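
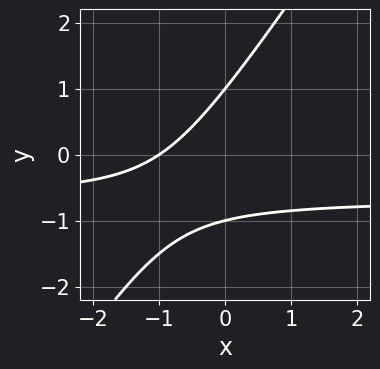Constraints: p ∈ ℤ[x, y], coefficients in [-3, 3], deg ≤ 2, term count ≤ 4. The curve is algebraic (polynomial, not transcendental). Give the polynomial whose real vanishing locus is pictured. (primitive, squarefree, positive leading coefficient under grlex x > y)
1. The degree is 2 — no degree-1 curve has this shape.
2. Observable constraints: the y-axis gridline crossings are at y ∈ {-1, 1}; it meets the x-axis at x = -1 (among the integer gridlines).
3. Matching integer coefficients to the picture gives p.

3*x*y - 2*y^2 + 2*x + 2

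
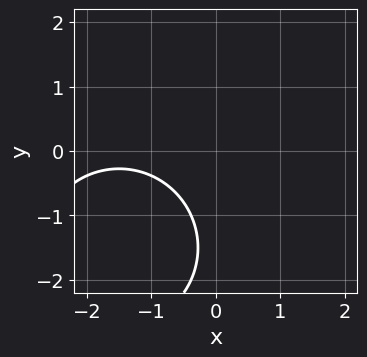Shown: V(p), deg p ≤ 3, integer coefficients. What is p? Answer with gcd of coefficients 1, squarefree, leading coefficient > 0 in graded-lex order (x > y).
x^2 + y^2 + 3*x + 3*y + 3

(a) deg p = 2. No degree-1 curve has this shape.
(b) Against the integer gridlines: the curve avoids every integer x-axis point in the box; it misses every integer gridline on the y-axis.
(c) Putting this together gives p.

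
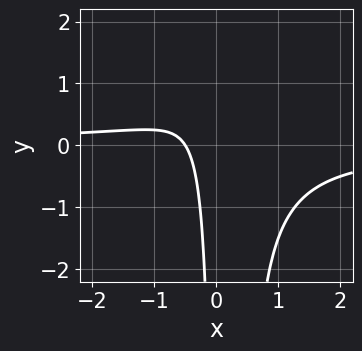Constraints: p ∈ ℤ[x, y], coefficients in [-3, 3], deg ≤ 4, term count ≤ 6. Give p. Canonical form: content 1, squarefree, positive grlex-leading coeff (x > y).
3*x^2*y - x*y + 2*x + 1

(a) Degree: the shape is more complex than any degree-2 curve, so deg p = 3.
(b) Observable constraints: it misses every integer gridline on the y-axis.
(c) Solving for integer coefficients yields p as stated.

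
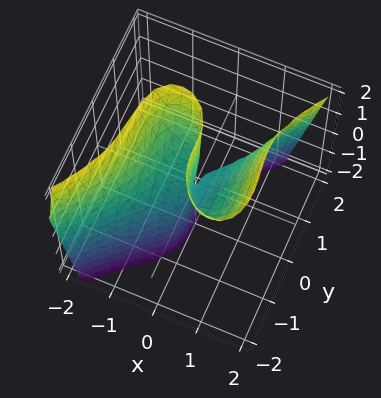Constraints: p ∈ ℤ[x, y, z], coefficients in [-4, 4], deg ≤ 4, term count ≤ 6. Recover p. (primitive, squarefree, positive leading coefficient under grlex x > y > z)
3*x^3 - 2*y^3 + x*y - 3*x*z

(a) Degree: a generic line meets the surface in up to 3 points, so deg p = 3.
(b) Reading off the gridlines: the visible z-axis segment lies entirely on the surface; it crosses the y-axis at the gridline y = 0; one x-axis crossing is at x = 0.
(c) These observations pin down the coefficients.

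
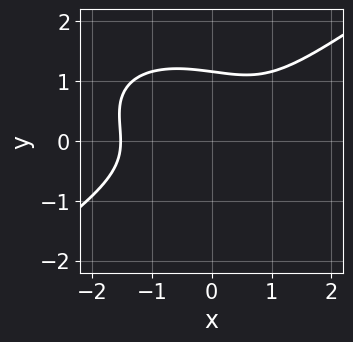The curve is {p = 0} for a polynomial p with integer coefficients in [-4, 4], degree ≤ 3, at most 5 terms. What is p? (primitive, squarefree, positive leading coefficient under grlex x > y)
x^3 - 3*y^3 + 2*y^2 - x + 2

The degree is 3 — no degree-2 curve has this shape.
Solving for integer coefficients yields p as stated.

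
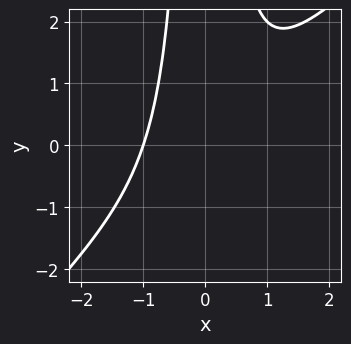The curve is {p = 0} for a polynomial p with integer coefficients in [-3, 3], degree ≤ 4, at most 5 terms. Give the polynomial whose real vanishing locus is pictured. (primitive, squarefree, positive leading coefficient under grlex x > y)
x^3 - x^2*y + 1

First, the degree is 3 — a generic line meets the curve in up to 3 points.
Next, checking where it meets the axes: it meets the x-axis at x = -1 (among the integer gridlines); no y-intercept at any integer in the box.
Finally, the integer polynomial consistent with all of this is the stated p.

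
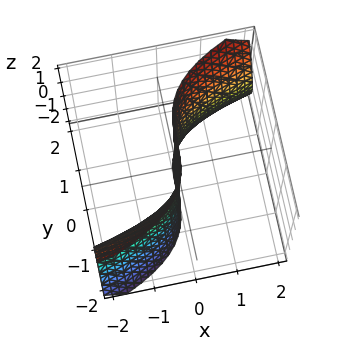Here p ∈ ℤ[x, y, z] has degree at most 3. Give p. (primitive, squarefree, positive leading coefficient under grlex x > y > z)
The degree is 3 — the shape is more complex than any degree-2 surface.
From the visible intercepts: every point of the z-axis in the box is on the surface; it meets the x-axis at x = 0 (among the integer gridlines).
These observations pin down the coefficients.

2*x*z^2 - 2*y^3 + 3*x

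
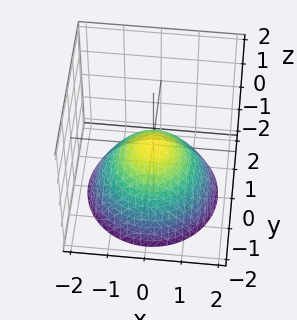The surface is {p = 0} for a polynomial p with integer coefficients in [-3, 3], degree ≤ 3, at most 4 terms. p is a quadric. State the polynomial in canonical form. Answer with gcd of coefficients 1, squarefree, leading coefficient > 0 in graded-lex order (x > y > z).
2*x^2 + 2*y^2 + 3*z

1. deg p = 2.
2. By symmetry, every cross-section ⟂ z is a circle, so x, y appear only via x² + y².
3. From the visible intercepts: a circular section at z = -2 has radius between 1 and 2; it meets the y-axis at y = 0 (among the integer gridlines); it crosses the z-axis at the gridline z = 0.
4. Fitting integer coefficients to these (and the overall shape) gives p.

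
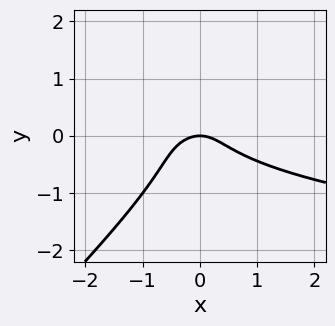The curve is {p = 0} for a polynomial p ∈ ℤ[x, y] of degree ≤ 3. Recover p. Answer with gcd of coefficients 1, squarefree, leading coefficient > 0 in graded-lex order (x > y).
2*x*y^2 - 2*y^3 - x^2 - y

deg p = 3. The shape is more complex than any degree-2 curve.
Against the integer gridlines: one y-axis crossing is at y = 0; it meets the x-axis at x = 0 (among the integer gridlines).
Together with the visible shape, these determine p as stated.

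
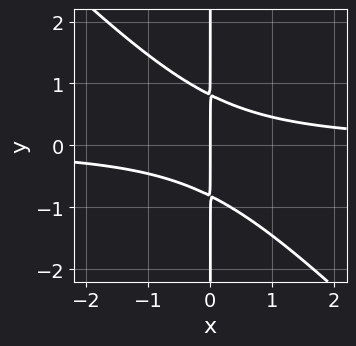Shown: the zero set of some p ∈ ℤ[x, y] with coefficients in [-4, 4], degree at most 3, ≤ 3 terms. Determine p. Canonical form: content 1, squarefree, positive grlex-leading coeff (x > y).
Degree: the shape is more complex than any degree-2 curve, so deg p = 3.
Reading off the gridlines: it meets the x-axis at x = 0 (among the integer gridlines); every point of the y-axis in the box is on the curve.
Assembling these constraints gives the stated polynomial.

3*x^2*y + 3*x*y^2 - 2*x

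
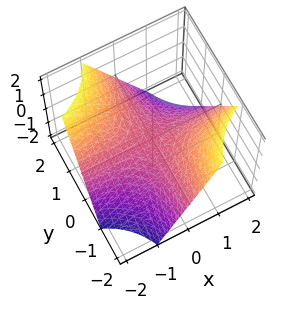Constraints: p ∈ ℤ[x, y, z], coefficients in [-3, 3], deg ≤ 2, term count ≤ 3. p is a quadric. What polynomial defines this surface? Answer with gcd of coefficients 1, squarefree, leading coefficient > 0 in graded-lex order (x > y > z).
x*y + z

Degree: a saddle surface; a quadric, so deg p = 2.
From the axis intercepts and sections: every point of the x-axis in the box is on the surface; the visible y-axis segment lies entirely on the surface; it crosses the z-axis at the gridline z = 0.
Assembling these constraints gives the stated polynomial.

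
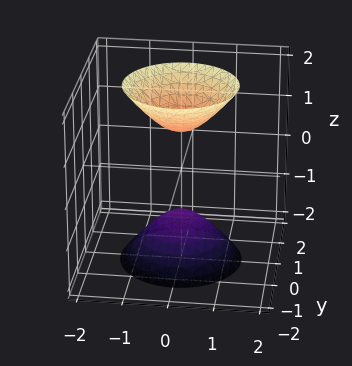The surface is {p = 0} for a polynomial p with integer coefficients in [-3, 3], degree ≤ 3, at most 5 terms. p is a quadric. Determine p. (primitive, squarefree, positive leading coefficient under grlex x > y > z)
2*x^2 + 2*y^2 - z^2 + 1

First, there are 2 components.
Next, the degree is 2 — two separate bowl-shaped sheets opening away from each other; a quadric.
Next, symmetries: mirror symmetry z ↦ −z ⇒ only even powers of z; every cross-section ⟂ z is a circle, so x, y appear only via x² + y².
Next, against the integer gridlines: the surface avoids every integer x-axis point in the box; a circular section at z = -2 has radius between 1 and 2; the z-axis gridline crossings are at z ∈ {-1, 1}.
Finally, the integer polynomial consistent with all of this is the stated p.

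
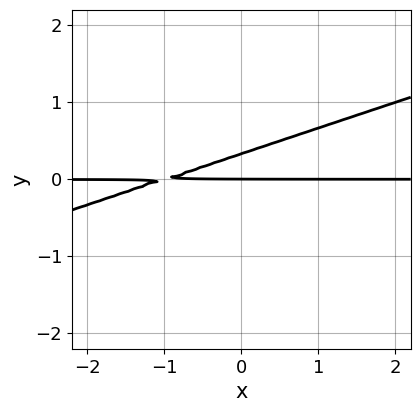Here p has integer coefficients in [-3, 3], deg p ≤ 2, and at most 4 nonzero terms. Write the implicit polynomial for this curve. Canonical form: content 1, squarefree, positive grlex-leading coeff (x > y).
x*y - 3*y^2 + y

deg p = 2.
Observable constraints: the visible x-axis segment lies entirely on the curve; one y-axis crossing is at y = 0.
These observations pin down the coefficients.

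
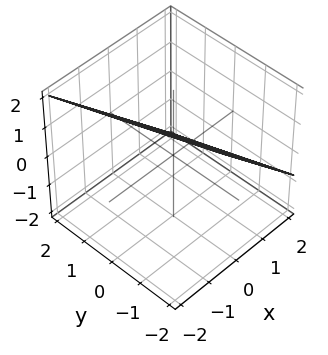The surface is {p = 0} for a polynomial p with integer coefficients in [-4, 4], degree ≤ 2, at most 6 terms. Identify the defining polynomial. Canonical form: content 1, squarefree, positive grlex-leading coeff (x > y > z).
3*x + y + 3*z - 2

The degree is 1 — every cross-section is a straight line — this is a plane.
Checking where it meets the axes: it meets the y-axis at y = 2 (among the integer gridlines).
Fitting integer coefficients to these (and the overall shape) gives p.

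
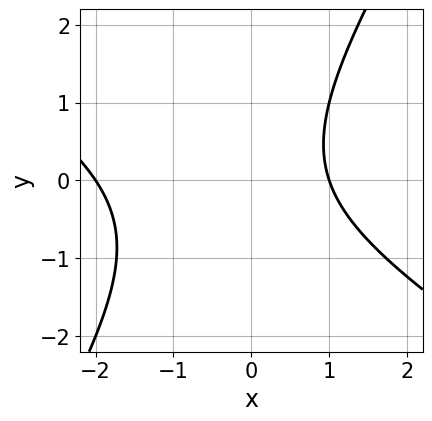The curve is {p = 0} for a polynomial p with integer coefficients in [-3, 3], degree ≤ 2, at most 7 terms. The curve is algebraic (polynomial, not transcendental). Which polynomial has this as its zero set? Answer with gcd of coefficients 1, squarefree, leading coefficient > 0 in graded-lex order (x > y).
(a) The degree is 2 — no degree-1 curve has this shape.
(b) Against the integer gridlines: the x-axis gridline crossings are at x ∈ {-2, 1}; no y-intercept at any integer in the box.
(c) Solving for integer coefficients yields p as stated.

x^2 + x*y - y^2 + x - 2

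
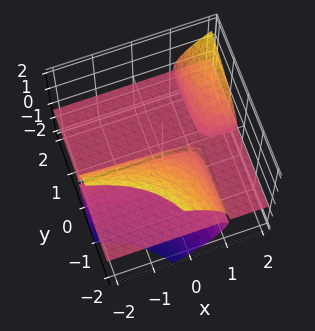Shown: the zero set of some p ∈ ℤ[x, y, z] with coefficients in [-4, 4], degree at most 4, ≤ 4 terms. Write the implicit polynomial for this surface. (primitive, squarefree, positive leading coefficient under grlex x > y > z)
First, there are 3 components.
Next, the degree is 3 — a generic line meets the surface in up to 3 points.
Then, reading off the gridlines: one z-axis crossing is at z = 0; the visible x-axis segment lies entirely on the surface; the visible y-axis segment lies entirely on the surface.
Finally, matching integer coefficients to the picture gives p.

3*x*y*z - 2*z^3 - 3*y*z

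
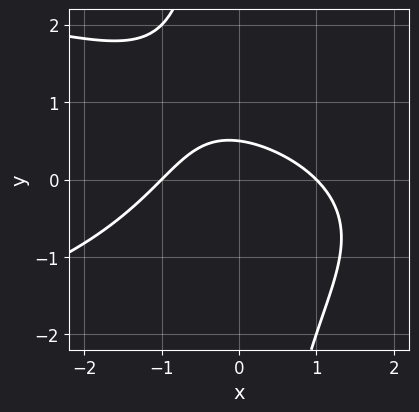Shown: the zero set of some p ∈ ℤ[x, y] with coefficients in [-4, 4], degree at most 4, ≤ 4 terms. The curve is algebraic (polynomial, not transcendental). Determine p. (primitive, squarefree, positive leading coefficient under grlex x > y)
(a) deg p = 3. The shape is more complex than any degree-2 curve.
(b) Checking where it meets the axes: the x-axis gridline crossings are at x ∈ {-1, 1}.
(c) Assembling these constraints gives the stated polynomial.

x*y^2 + x^2 + 2*y - 1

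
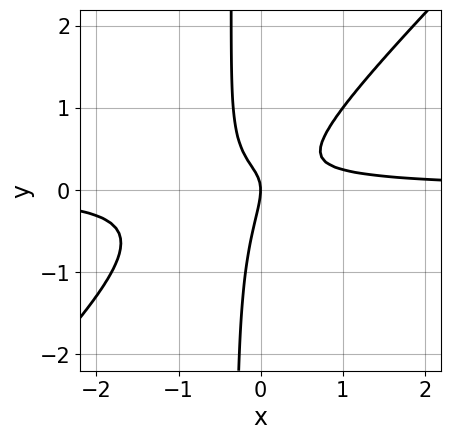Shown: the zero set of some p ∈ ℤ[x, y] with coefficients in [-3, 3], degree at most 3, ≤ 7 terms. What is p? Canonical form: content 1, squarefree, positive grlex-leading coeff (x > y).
3*x^2*y - 3*x*y^2 + 2*x*y - y^2 - x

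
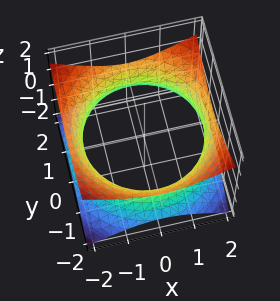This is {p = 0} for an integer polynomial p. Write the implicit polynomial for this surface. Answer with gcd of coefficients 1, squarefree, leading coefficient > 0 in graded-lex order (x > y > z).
x^2 + y^2 - 2*z^2 - 3

(a) deg p = 2.
(b) By symmetry, every cross-section ⟂ z is a circle, so x, y appear only via x² + y².
(c) From the visible intercepts: a circular section at z = 0 has radius between 1 and 2; the surface avoids every integer z-axis point in the box.
(d) These observations pin down the coefficients.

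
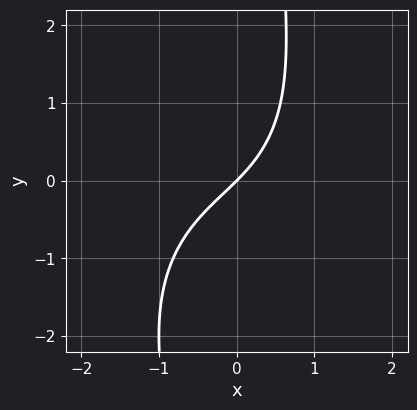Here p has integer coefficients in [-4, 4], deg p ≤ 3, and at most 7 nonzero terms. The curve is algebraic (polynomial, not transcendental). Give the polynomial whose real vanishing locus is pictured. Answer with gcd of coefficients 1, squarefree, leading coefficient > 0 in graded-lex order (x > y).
(a) deg p = 3. No degree-2 curve has this shape.
(b) Observable constraints: it meets the y-axis at y = 0 (among the integer gridlines); one x-axis crossing is at x = 0.
(c) Assembling these constraints gives the stated polynomial.

x^3 + x*y^2 + x*y + 3*x - 3*y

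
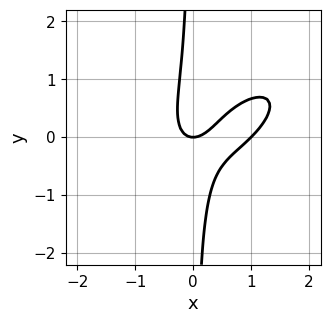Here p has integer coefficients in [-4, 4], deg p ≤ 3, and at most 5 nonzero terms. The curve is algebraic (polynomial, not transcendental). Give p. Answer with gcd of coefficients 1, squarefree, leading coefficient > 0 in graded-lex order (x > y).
2*x^3 - 3*x^2*y + 3*x*y^2 - 2*x^2 + y

(a) deg p = 3. No degree-2 curve has this shape.
(b) From the visible intercepts: one y-axis crossing is at y = 0; among the integer gridlines, it crosses the x-axis at x ∈ {0, 1}.
(c) Fitting integer coefficients to these (and the overall shape) gives p.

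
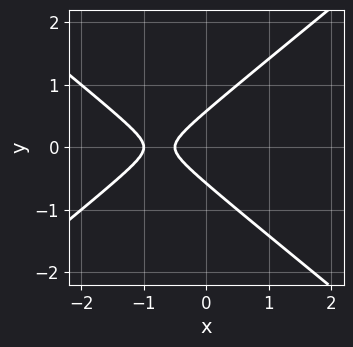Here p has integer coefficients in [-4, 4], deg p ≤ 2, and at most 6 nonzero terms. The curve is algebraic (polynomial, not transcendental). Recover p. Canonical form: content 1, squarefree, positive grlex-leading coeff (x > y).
First, degree: no degree-1 curve has this shape, so deg p = 2.
Next, symmetries: mirror symmetry y ↦ −y ⇒ only even powers of y.
Next, checking where it meets the axes: it crosses the x-axis at the gridline x = -1.
Finally, matching integer coefficients to the picture gives p.

2*x^2 - 3*y^2 + 3*x + 1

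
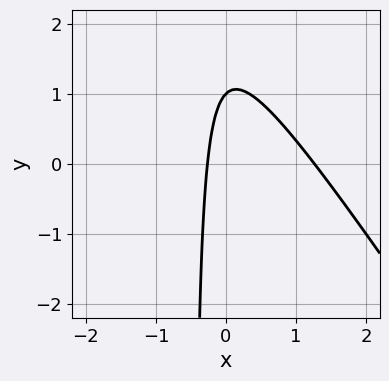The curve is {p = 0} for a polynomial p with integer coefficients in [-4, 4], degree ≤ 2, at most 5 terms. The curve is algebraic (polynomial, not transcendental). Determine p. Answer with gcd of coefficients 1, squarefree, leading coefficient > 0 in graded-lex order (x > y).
3*x^2 + 2*x*y - 3*x + y - 1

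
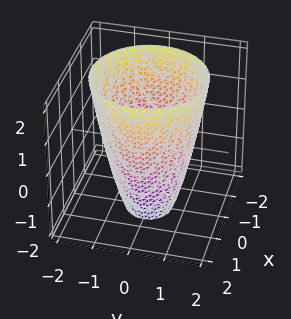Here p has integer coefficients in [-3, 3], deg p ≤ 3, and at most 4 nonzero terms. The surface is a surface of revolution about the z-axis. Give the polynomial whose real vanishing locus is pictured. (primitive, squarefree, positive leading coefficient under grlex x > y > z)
deg p = 2.
By symmetry, every cross-section ⟂ z is a circle, so x, y appear only via x² + y².
From the axis intercepts and sections: a circular section at z = 2 has radius between 1 and 2; it misses every integer gridline on the z-axis.
Putting this together gives p.

2*x^2 + 2*y^2 - z - 3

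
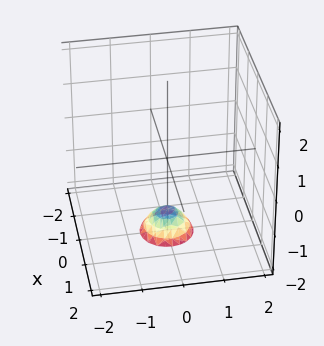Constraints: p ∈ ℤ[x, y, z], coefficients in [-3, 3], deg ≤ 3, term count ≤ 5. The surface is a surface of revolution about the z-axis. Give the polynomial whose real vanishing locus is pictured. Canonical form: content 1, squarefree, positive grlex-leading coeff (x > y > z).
1. deg p = 2.
2. Symmetries: rotational symmetry about the z-axis ⇒ p depends on x, y only through x² + y².
3. Reading off the gridlines: no y-intercept at any integer in the box; no x-intercept at any integer in the box; a circular section at z = -2 has radius between 0 and 1.
4. Matching integer coefficients to the picture gives p.

3*x^2 + 3*y^2 + 2*z + 3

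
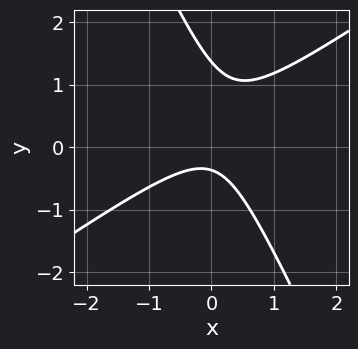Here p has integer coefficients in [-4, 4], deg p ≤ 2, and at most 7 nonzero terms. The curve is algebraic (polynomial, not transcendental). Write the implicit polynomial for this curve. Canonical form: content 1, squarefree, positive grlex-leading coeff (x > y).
3*x^2 - 3*x*y - 2*y^2 + 2*y + 1

1. deg p = 2.
2. Observable constraints: it misses every integer gridline on the x-axis.
3. Together with the visible shape, these determine p as stated.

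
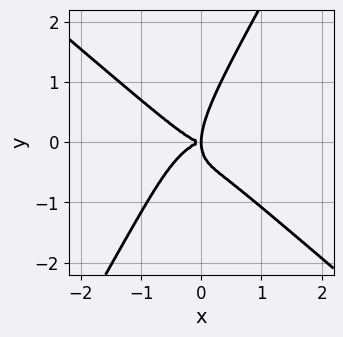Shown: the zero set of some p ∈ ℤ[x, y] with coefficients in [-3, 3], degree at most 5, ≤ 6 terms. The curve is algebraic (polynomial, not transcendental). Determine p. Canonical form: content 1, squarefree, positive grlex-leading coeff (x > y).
3*x^4 + 3*x*y^3 - 2*y^4 + 3*x*y^2

(a) Degree: the shape is more complex than any degree-3 curve, so deg p = 4.
(b) Checking where it meets the axes: it crosses the x-axis at the gridline x = 0; it meets the y-axis at y = 0 (among the integer gridlines).
(c) The integer polynomial consistent with all of this is the stated p.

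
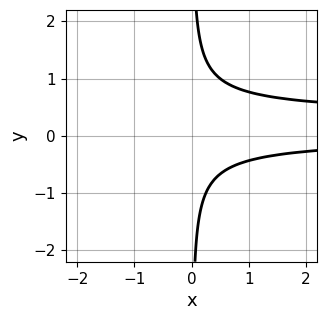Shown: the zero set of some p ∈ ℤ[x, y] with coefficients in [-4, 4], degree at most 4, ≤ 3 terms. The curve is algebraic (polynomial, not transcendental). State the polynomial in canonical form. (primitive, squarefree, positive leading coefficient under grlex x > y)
3*x*y^2 - x*y - 1

(a) deg p = 3. A generic line meets the curve in up to 3 points.
(b) Checking where it meets the axes: the curve avoids every integer y-axis point in the box; the curve avoids every integer x-axis point in the box.
(c) The integer polynomial consistent with all of this is the stated p.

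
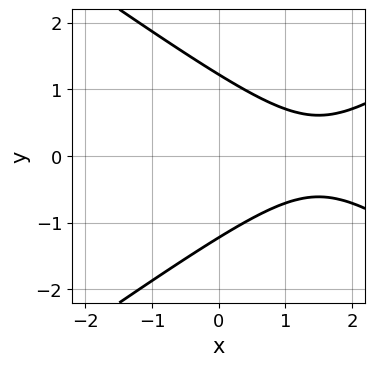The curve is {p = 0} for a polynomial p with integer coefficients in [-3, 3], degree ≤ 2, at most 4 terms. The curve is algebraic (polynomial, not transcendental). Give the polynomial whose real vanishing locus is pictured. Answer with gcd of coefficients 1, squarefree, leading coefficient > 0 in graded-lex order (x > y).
1. Degree: no degree-1 curve has this shape, so deg p = 2.
2. Symmetries: the y ↦ −y reflection is a symmetry, so y appears only in even powers.
3. Against the integer gridlines: no x-intercept at any integer in the box.
4. Together with the visible shape, these determine p as stated.

x^2 - 2*y^2 - 3*x + 3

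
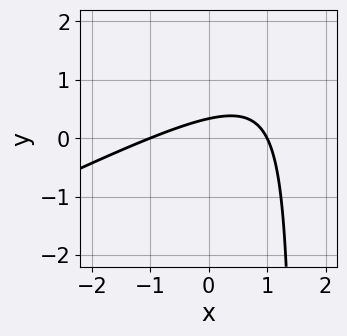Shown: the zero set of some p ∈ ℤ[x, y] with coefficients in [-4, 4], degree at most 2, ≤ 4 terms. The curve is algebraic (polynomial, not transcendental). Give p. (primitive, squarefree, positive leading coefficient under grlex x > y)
(a) The degree is 2 — a generic line meets the curve in up to 2 points.
(b) Observable constraints: the x-axis gridline crossings are at x ∈ {-1, 1}.
(c) Putting this together gives p.

x^2 - 2*x*y + 3*y - 1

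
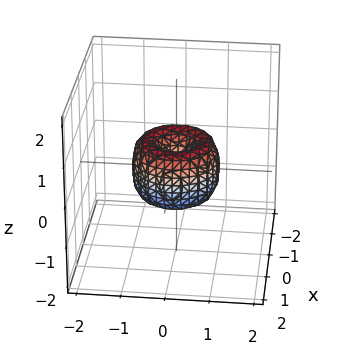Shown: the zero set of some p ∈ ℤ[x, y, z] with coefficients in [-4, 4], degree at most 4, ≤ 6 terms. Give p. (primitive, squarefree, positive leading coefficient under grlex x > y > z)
(a) Degree: a generic line meets the surface in up to 4 points, so deg p = 4.
(b) Symmetry: the surface is invariant under rotation about z: p = q(x² + y², z).
(c) Reading off the gridlines: a circular section at z = 0 has radius exactly 1; the x-axis gridline crossings are at x ∈ {-1, 0, 1}.
(d) Solving for integer coefficients yields p as stated. Check: (0, -1, 0) on the y-axis lies on the surface, and p(0, -1, 0) = 0. ✓

2*x^4 + 4*x^2*y^2 + 2*y^4 - 2*x^2 - 2*y^2 + z^2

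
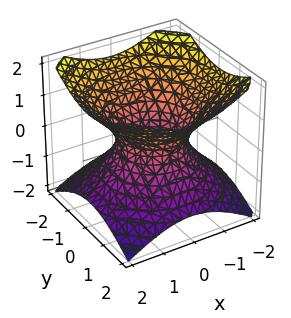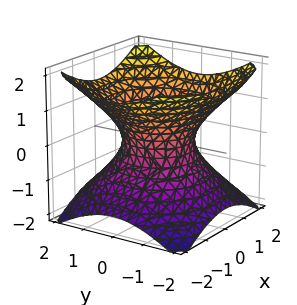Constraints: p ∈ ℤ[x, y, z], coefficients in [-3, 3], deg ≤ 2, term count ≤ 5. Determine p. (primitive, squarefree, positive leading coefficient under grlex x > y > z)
2*x^2 + 2*y^2 - 3*z^2 - 2

deg p = 2. A generic line meets the surface in up to 2 points.
Symmetry: every cross-section ⟂ z is a circle, so x, y appear only via x² + y².
Observable constraints: a circular section at z = 0 has radius exactly 1; the x-axis gridline crossings are at x ∈ {-1, 1}.
Putting this together gives p. Check: (0, 1, 0) on the y-axis lies on the surface, and p(0, 1, 0) = 0. ✓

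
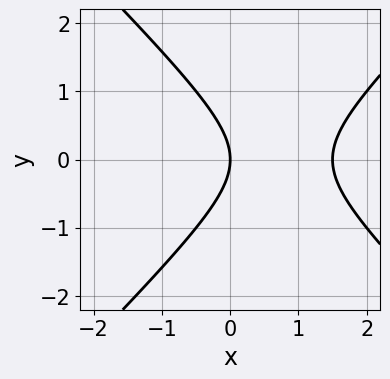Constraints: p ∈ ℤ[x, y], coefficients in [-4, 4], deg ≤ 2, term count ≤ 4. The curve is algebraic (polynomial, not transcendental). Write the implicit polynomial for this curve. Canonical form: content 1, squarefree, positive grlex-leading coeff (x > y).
2*x^2 - 2*y^2 - 3*x

First, deg p = 2. A generic line meets the curve in up to 2 points.
Then, symmetries: it's symmetric under y → −y, forcing even powers of y.
Next, checking where it meets the axes: it meets the x-axis at x = 0 (among the integer gridlines); one y-axis crossing is at y = 0.
Finally, together with the visible shape, these determine p as stated.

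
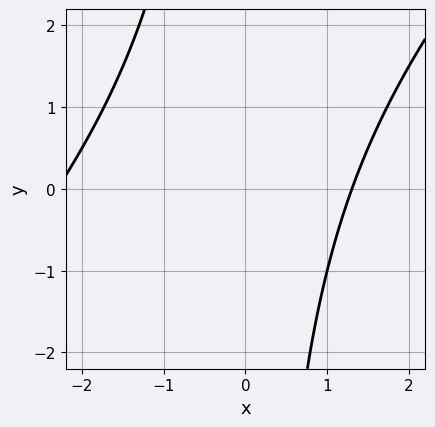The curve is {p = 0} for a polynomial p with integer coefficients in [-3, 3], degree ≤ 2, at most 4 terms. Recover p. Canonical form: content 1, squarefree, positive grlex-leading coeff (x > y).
x^2 - x*y + x - 3

(a) The degree is 2 — a generic line meets the curve in up to 2 points.
(b) Reading off the gridlines: it misses every integer gridline on the y-axis.
(c) Together with the visible shape, these determine p as stated.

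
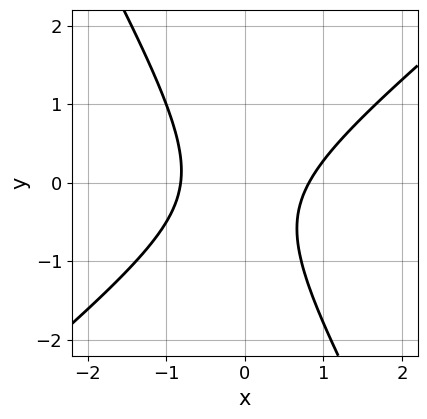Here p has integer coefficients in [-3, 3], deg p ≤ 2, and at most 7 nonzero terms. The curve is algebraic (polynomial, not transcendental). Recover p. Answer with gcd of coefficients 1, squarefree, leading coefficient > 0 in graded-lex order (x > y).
3*x^2 - 2*x*y - 2*y^2 - y - 2

1. Degree: no degree-1 curve has this shape, so deg p = 2.
2. From the visible intercepts: no y-intercept at any integer in the box.
3. Solving for integer coefficients yields p as stated.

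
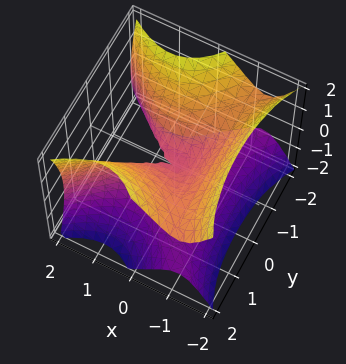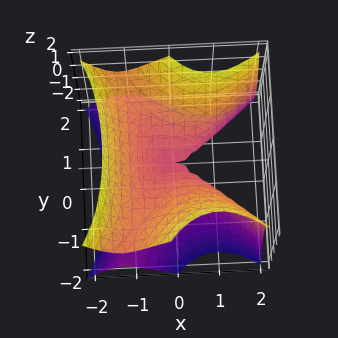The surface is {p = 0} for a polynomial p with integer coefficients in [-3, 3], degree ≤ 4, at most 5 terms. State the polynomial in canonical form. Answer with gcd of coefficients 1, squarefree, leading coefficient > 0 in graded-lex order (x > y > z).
x^3 - x*y^2 - y^2 + z^2

(a) deg p = 3. A generic line meets the surface in up to 3 points.
(b) Observable constraints: it crosses the z-axis at the gridline z = 0; it meets the x-axis at x = 0 (among the integer gridlines).
(c) Putting this together gives p.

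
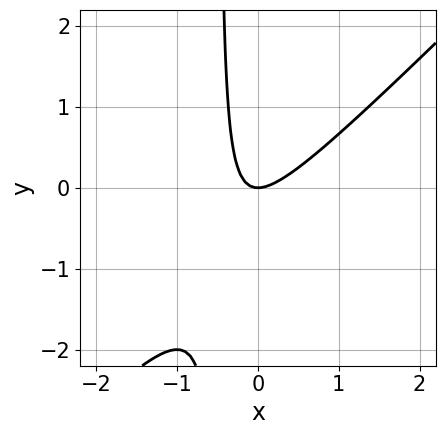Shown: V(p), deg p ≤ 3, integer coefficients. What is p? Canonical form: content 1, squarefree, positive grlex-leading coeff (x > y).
2*x^2 - 2*x*y - y

First, degree: the shape is more complex than any degree-1 curve, so deg p = 2.
Then, against the integer gridlines: one y-axis crossing is at y = 0; it meets the x-axis at x = 0 (among the integer gridlines).
Finally, assembling these constraints gives the stated polynomial.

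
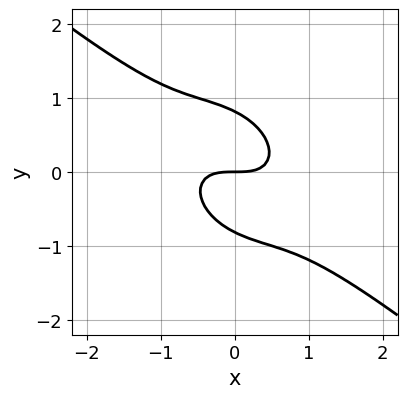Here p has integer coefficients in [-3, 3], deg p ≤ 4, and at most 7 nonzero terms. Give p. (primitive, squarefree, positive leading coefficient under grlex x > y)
(a) deg p = 3. A generic line meets the curve in up to 3 points.
(b) Observable constraints: it crosses the y-axis at the gridline y = 0; it crosses the x-axis at the gridline x = 0.
(c) Solving for integer coefficients yields p as stated.

2*x^3 + 3*x^2*y + 3*x*y^2 + 3*y^3 - 2*y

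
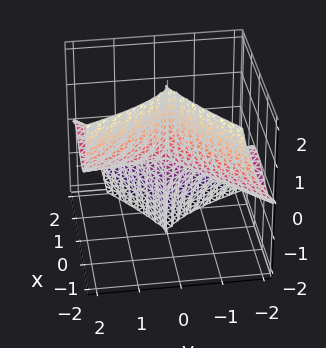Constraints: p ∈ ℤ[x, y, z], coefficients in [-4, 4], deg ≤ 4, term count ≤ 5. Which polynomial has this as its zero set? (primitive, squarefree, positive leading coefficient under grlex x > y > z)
The degree is 3 — a generic line meets the surface in up to 3 points.
Reading off the gridlines: one x-axis crossing is at x = 0; every point of the z-axis in the box is on the surface.
Together with the visible shape, these determine p as stated. Check: (0, -1, 0) on the y-axis lies on the surface, and p(0, -1, 0) = 0. ✓

x^3 - x^2*y + y^2*z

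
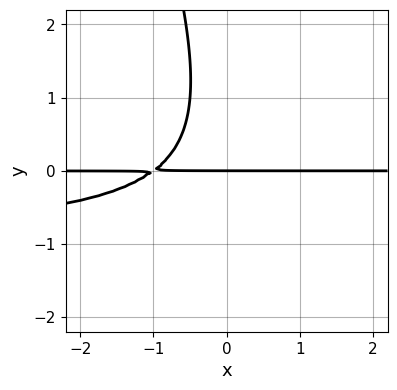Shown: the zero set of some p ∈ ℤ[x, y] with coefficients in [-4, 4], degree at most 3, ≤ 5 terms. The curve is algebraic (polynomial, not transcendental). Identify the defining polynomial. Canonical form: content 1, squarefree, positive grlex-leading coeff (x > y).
3*x*y^2 + y^3 + 3*x*y - y^2 + 3*y

(a) Degree: no degree-2 curve has this shape, so deg p = 3.
(b) From the axis intercepts and sections: it crosses the y-axis at the gridline y = 0; the visible x-axis segment lies entirely on the curve.
(c) Assembling these constraints gives the stated polynomial.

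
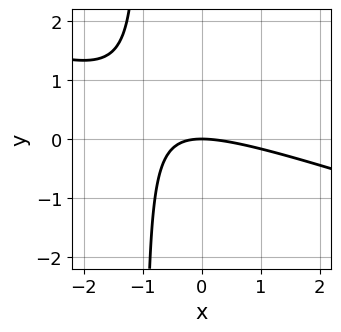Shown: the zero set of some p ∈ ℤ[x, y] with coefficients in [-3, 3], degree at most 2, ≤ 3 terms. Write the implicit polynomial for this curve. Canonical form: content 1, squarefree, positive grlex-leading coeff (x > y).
The degree is 2 — no degree-1 curve has this shape.
From the visible intercepts: it meets the y-axis at y = 0 (among the integer gridlines); it crosses the x-axis at the gridline x = 0.
Fitting integer coefficients to these (and the overall shape) gives p.

x^2 + 3*x*y + 3*y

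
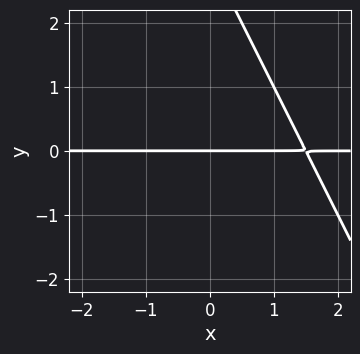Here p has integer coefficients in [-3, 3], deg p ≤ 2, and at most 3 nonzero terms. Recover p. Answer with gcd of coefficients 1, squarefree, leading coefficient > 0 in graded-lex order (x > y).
First, the degree is 2 — no degree-1 curve has this shape.
Then, against the integer gridlines: the visible x-axis segment lies entirely on the curve; it meets the y-axis at y = 0 (among the integer gridlines).
Finally, fitting integer coefficients to these (and the overall shape) gives p.

2*x*y + y^2 - 3*y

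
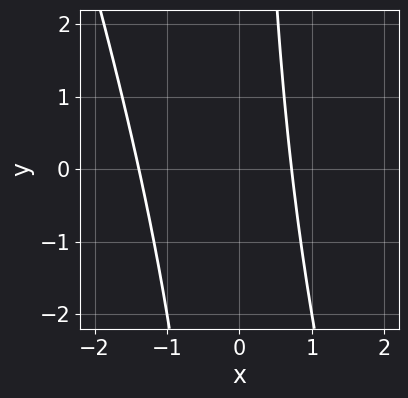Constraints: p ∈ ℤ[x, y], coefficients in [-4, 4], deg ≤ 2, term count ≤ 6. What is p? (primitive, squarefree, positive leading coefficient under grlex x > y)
3*x^2 + x*y + 2*x - 3

Degree: the shape is more complex than any degree-1 curve, so deg p = 2.
Observable constraints: no y-intercept at any integer in the box.
Assembling these constraints gives the stated polynomial.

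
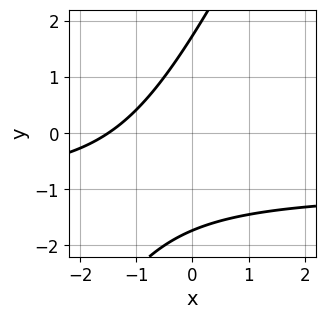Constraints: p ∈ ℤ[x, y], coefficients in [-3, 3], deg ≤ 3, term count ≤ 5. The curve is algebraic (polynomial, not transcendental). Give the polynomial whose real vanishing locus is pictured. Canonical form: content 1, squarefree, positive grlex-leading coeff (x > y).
2*x*y - y^2 + 2*x + 3

deg p = 2. No degree-1 curve has this shape.
Matching integer coefficients to the picture gives p.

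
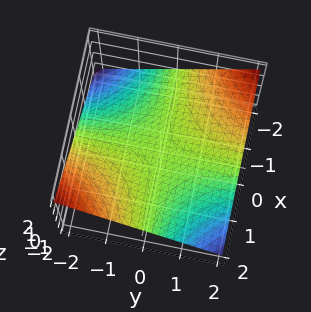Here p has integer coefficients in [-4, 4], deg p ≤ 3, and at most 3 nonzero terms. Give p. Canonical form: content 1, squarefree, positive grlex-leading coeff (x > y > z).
x*y + 3*z

1. The degree is 2 — a hyperbolic paraboloid; a quadric.
2. Reading off the gridlines: the visible x-axis segment lies entirely on the surface; every point of the y-axis in the box is on the surface; it crosses the z-axis at the gridline z = 0.
3. Matching integer coefficients to the picture gives p.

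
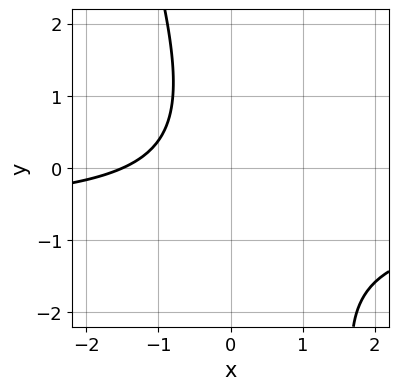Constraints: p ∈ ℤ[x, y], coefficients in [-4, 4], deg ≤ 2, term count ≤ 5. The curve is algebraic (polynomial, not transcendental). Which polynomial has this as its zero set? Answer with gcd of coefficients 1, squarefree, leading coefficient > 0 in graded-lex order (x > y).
First, deg p = 2.
Then, from the axis intercepts and sections: no y-intercept at any integer in the box.
Finally, these observations pin down the coefficients.

3*x*y + y^2 + 2*x + 3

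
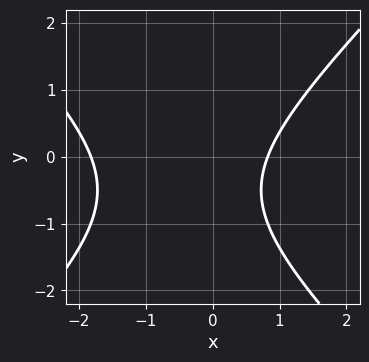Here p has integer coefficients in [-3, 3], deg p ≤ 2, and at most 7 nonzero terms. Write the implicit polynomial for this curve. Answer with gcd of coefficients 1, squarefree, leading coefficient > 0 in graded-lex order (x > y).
1. The degree is 2 — no degree-1 curve has this shape.
2. Against the integer gridlines: no y-intercept at any integer in the box.
3. Solving for integer coefficients yields p as stated.

2*x^2 - 2*y^2 + 2*x - 2*y - 3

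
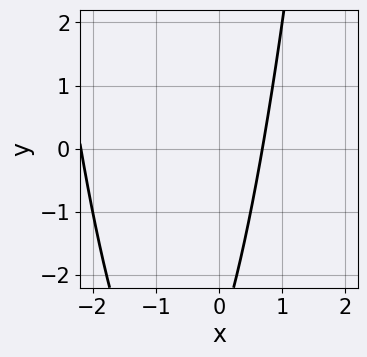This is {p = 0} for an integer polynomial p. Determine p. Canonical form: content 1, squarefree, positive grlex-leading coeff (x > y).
2*x^2 + 3*x - y - 3

First, deg p = 2.
Then, against the integer gridlines: no y-intercept at any integer in the box.
Finally, assembling these constraints gives the stated polynomial.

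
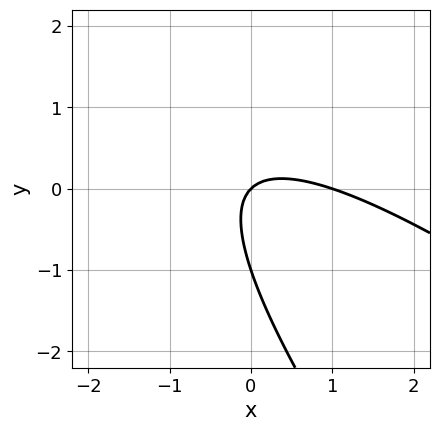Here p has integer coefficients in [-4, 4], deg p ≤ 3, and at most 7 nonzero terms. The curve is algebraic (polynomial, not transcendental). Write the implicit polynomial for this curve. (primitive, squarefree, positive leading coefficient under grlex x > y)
x^2 + 2*x*y + y^2 - x + y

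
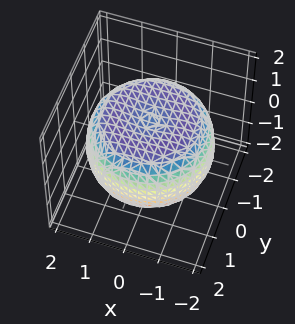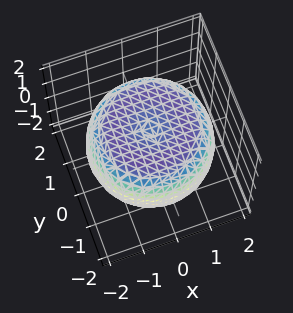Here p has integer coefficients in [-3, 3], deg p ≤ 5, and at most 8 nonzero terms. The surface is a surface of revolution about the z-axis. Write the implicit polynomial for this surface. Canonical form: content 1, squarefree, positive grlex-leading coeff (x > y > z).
x^4 + 2*x^2*y^2 + y^4 - 2*x^2 - 2*y^2 + 3*z^2 - 3

First, the degree is 4 — a generic line meets the surface in up to 4 points.
Then, symmetries: rotational symmetry about the z-axis ⇒ p depends on x, y only through x² + y².
Next, reading off the gridlines: the z-axis gridline crossings are at z ∈ {-1, 1}; a circular section at z = -1 has radius between 1 and 2.
Finally, these observations pin down the coefficients.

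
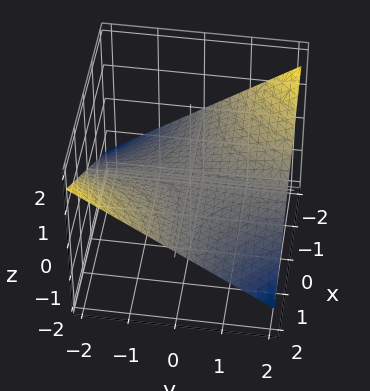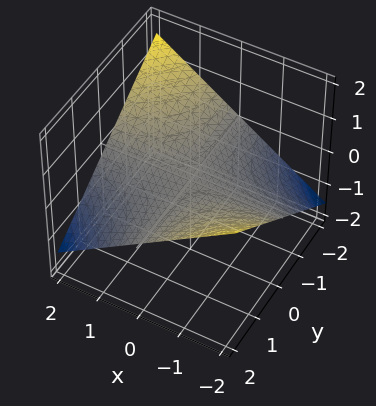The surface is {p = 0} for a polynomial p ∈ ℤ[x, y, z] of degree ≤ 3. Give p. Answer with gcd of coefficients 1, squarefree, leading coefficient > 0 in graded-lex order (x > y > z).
x*y + 3*z

(a) Degree: a hyperbolic paraboloid; a quadric, so deg p = 2.
(b) From the axis intercepts and sections: the visible y-axis segment lies entirely on the surface; every point of the x-axis in the box is on the surface.
(c) Assembling these constraints gives the stated polynomial.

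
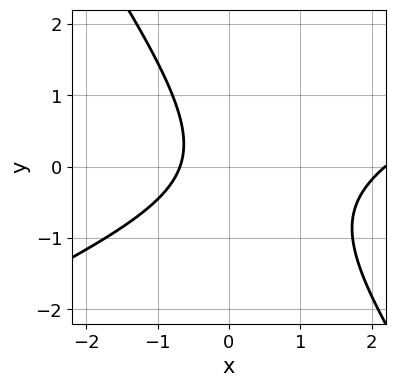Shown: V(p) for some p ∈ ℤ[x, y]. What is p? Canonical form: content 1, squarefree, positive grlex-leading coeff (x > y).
The degree is 2 — no degree-1 curve has this shape.
Checking where it meets the axes: no y-intercept at any integer in the box.
The integer polynomial consistent with all of this is the stated p.

2*x^2 - 3*x*y - 3*y^2 - 3*x - 3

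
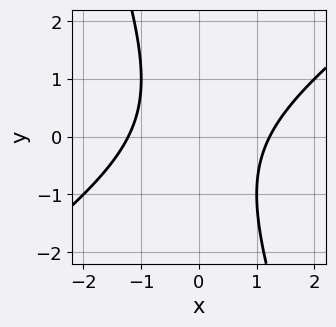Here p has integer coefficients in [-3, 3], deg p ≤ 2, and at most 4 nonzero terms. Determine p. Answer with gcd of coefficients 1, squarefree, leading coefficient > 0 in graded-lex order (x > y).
2*x^2 - 2*x*y - y^2 - 3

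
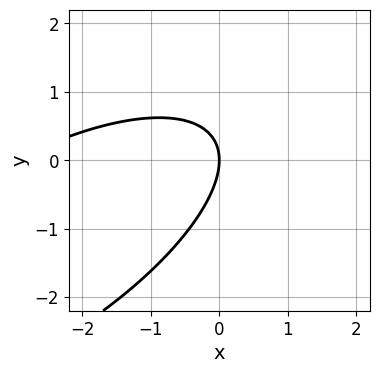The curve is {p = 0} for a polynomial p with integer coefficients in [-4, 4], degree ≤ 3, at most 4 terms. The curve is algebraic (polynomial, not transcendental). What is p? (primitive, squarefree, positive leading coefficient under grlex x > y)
First, deg p = 2. A generic line meets the curve in up to 2 points.
Next, observable constraints: it meets the x-axis at x = 0 (among the integer gridlines); one y-axis crossing is at y = 0.
Finally, assembling these constraints gives the stated polynomial.

x^2 - 2*x*y + 2*y^2 + 3*x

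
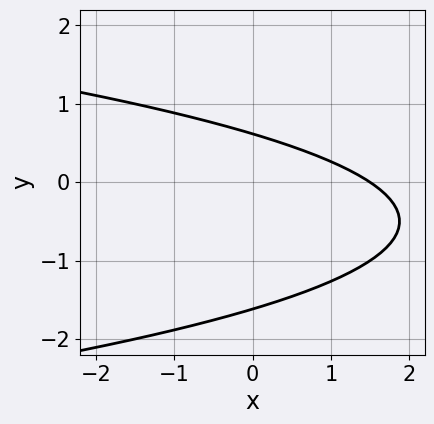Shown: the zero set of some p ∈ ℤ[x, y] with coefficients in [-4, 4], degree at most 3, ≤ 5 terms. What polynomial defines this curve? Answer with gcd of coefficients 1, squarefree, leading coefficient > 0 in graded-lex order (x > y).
(a) Degree: no degree-1 curve has this shape, so deg p = 2.
(b) The integer polynomial consistent with all of this is the stated p.

3*y^2 + 2*x + 3*y - 3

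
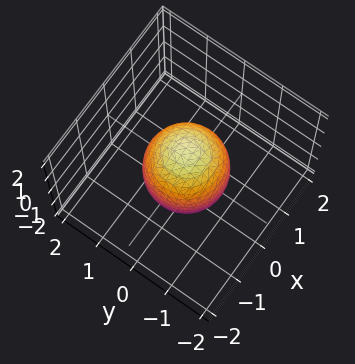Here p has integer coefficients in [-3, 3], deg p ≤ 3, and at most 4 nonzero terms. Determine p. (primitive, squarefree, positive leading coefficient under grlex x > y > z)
deg p = 2. The shape is more complex than any degree-1 surface.
Symmetry: the z-axis is an axis of rotation, so x and y enter only as x² + y².
Checking where it meets the axes: a circular section at z = 0 has radius exactly 1; the y-axis gridline crossings are at y ∈ {-1, 1}; the x-axis gridline crossings are at x ∈ {-1, 1}.
Assembling these constraints gives the stated polynomial.

2*x^2 + 2*y^2 + z^2 - 2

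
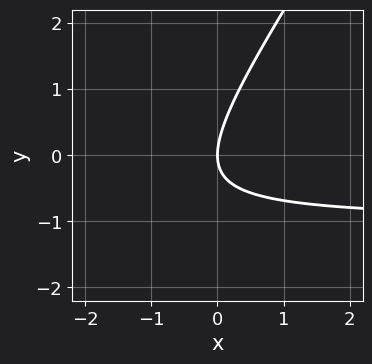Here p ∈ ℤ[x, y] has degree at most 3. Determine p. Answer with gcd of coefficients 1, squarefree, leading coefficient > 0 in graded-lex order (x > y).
3*x*y - 2*y^2 + 3*x

1. The degree is 2 — no degree-1 curve has this shape.
2. Reading off the gridlines: it meets the y-axis at y = 0 (among the integer gridlines); one x-axis crossing is at x = 0.
3. These observations pin down the coefficients.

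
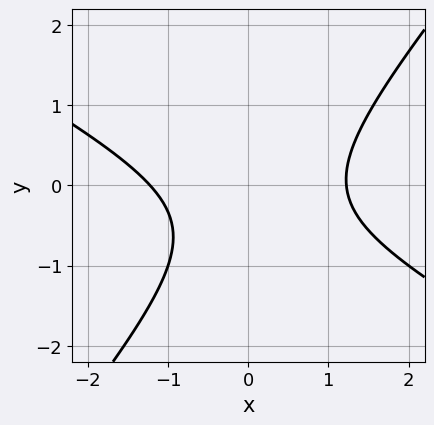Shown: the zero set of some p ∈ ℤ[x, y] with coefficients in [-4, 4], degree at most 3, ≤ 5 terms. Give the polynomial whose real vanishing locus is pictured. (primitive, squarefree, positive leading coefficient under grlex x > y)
2*x^2 + 2*x*y - 3*y^2 - 2*y - 3

(a) Degree: no degree-1 curve has this shape, so deg p = 2.
(b) Observable constraints: no y-intercept at any integer in the box.
(c) Matching integer coefficients to the picture gives p.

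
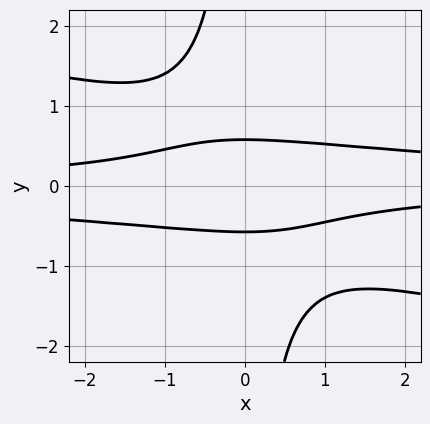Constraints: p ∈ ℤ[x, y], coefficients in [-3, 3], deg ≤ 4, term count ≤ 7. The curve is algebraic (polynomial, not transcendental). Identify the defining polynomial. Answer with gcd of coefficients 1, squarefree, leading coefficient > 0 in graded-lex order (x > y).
x^2*y^2 + 3*x*y^3 - x*y + 3*y^2 - 1

First, the degree is 4 — the shape is more complex than any degree-3 curve.
Next, reading off the gridlines: no x-intercept at any integer in the box.
Finally, the integer polynomial consistent with all of this is the stated p.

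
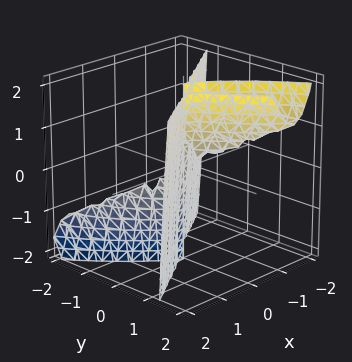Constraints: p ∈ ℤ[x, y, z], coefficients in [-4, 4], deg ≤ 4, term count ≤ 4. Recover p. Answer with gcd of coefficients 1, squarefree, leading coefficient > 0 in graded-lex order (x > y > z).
The degree is 3 — the shape is more complex than any degree-2 surface.
Reading off the gridlines: one y-axis crossing is at y = 0; every point of the z-axis in the box is on the surface; it crosses the x-axis at the gridline x = 0.
The integer polynomial consistent with all of this is the stated p.

2*x^3 - 3*x*y^2 - 2*y^3 + y^2*z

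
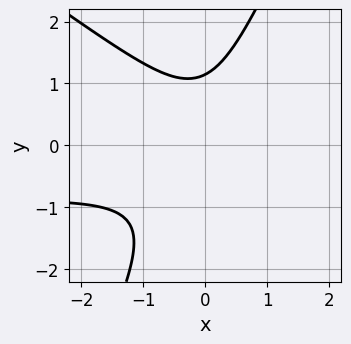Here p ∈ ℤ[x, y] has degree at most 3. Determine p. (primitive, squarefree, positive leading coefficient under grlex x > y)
1. Degree: the shape is more complex than any degree-2 curve, so deg p = 3.
2. Against the integer gridlines: no x-intercept at any integer in the box.
3. Fitting integer coefficients to these (and the overall shape) gives p.

3*x^2*y + 3*x*y^2 - 2*y^3 + 3*x^2 + 3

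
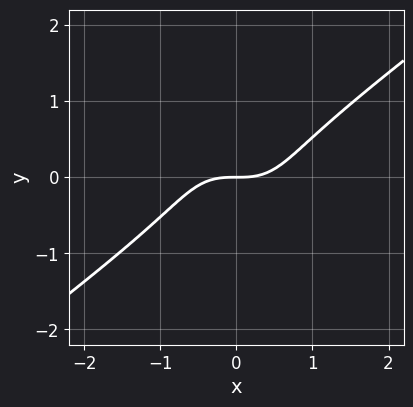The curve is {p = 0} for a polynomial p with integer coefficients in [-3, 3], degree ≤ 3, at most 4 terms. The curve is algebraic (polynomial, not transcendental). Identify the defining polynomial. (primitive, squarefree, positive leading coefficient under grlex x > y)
(a) deg p = 3.
(b) From the axis intercepts and sections: it meets the y-axis at y = 0 (among the integer gridlines); it meets the x-axis at x = 0 (among the integer gridlines).
(c) These observations pin down the coefficients.

2*x^3 - x^2*y - 3*y^3 - 2*y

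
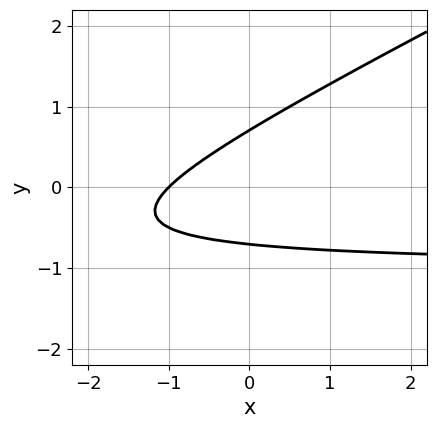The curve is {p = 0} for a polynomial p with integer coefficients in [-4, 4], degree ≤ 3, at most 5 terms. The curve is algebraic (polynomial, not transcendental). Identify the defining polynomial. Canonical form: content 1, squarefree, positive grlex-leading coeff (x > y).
x*y - 2*y^2 + x + 1

1. The degree is 2 — no degree-1 curve has this shape.
2. Observable constraints: one x-axis crossing is at x = -1.
3. Assembling these constraints gives the stated polynomial.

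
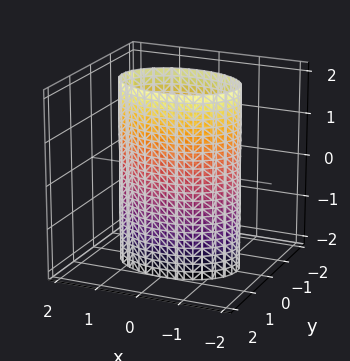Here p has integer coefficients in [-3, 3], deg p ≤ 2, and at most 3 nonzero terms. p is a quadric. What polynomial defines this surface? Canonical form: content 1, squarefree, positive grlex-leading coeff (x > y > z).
x^2 + 2*y^2 - 2

(a) Degree: a cylinder; a quadric, so deg p = 2.
(b) Symmetries: the z ↦ −z reflection is a symmetry, so z appears only in even powers; mirror symmetry y ↦ −y ⇒ only even powers of y; mirror symmetry x ↦ −x ⇒ only even powers of x.
(c) From the visible intercepts: among the integer gridlines, it crosses the y-axis at y ∈ {-1, 1}; no z-intercept at any integer in the box.
(d) The integer polynomial consistent with all of this is the stated p.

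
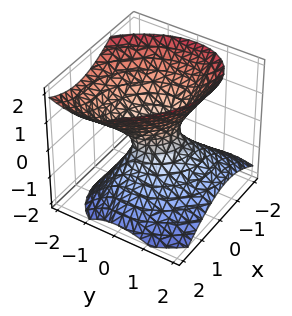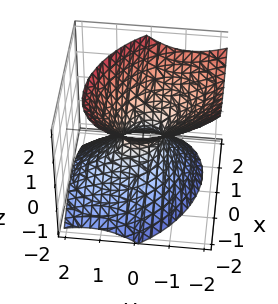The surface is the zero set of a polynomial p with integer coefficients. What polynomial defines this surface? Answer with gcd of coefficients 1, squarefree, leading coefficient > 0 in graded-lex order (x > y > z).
First, degree: no degree-1 surface has this shape, so deg p = 2.
Then, from the axis intercepts and sections: it misses every integer gridline on the z-axis.
Finally, putting this together gives p.

3*x^2 + 2*x*y + 3*y^2 + 2*y*z - 3*z^2 - 1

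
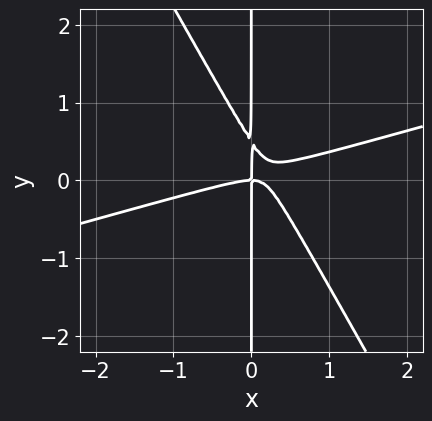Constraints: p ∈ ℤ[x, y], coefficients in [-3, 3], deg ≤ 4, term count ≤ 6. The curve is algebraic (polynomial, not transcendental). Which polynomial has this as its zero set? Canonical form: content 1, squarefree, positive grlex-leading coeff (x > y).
x^3 - 3*x^2*y - 2*x*y^2 + x*y

(a) deg p = 3. The shape is more complex than any degree-2 curve.
(b) Checking where it meets the axes: the visible y-axis segment lies entirely on the curve; one x-axis crossing is at x = 0.
(c) These observations pin down the coefficients.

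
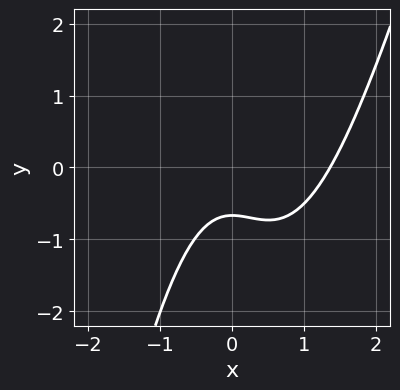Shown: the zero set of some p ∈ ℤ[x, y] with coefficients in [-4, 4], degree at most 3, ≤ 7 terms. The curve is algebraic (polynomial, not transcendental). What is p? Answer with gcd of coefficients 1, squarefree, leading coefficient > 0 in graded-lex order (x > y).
3*x^3 - x^2*y - 3*x^2 - 3*y - 2

1. The degree is 3 — no degree-2 curve has this shape.
2. Solving for integer coefficients yields p as stated.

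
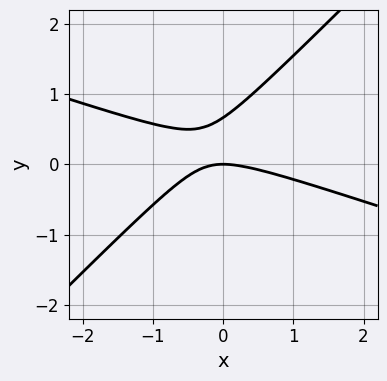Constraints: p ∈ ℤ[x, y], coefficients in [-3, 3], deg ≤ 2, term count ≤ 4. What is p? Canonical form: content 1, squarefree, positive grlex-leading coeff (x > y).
First, degree: a generic line meets the curve in up to 2 points, so deg p = 2.
Then, from the visible intercepts: one y-axis crossing is at y = 0; one x-axis crossing is at x = 0.
Finally, matching integer coefficients to the picture gives p.

x^2 + 2*x*y - 3*y^2 + 2*y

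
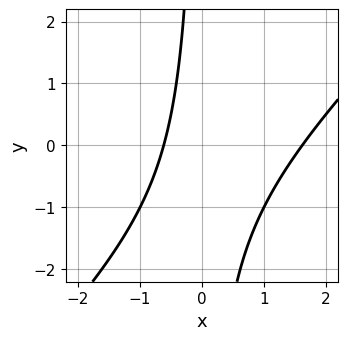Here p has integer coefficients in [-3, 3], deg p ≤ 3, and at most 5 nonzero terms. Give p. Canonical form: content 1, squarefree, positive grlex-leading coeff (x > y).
x^2 - x*y - x - 1

1. The degree is 2 — a generic line meets the curve in up to 2 points.
2. Observable constraints: no y-intercept at any integer in the box.
3. Putting this together gives p.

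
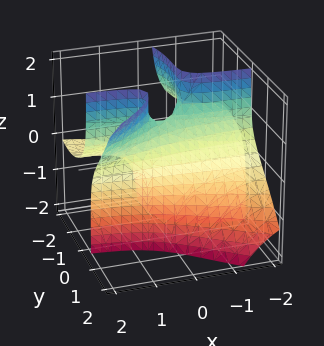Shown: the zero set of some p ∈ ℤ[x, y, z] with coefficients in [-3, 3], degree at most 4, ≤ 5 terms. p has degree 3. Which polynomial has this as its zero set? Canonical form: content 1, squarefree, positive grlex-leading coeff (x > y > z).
3*x*y*z - y^3 - 3*y^2 - z + 1

1. The degree is 3 — a generic line meets the surface in up to 3 points.
2. Observable constraints: no x-intercept at any integer in the box; it crosses the z-axis at the gridline z = 1.
3. Together with the visible shape, these determine p as stated.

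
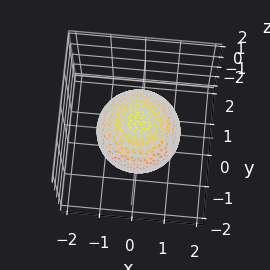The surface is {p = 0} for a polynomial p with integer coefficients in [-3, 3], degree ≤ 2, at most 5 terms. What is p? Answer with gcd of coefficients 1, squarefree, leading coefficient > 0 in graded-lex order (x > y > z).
2*x^2 + 2*y^2 + 2*z^2 - 3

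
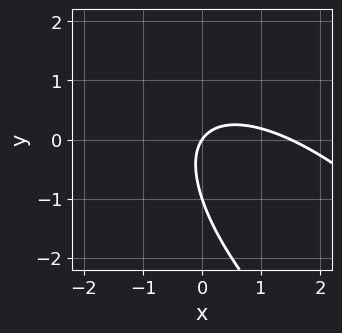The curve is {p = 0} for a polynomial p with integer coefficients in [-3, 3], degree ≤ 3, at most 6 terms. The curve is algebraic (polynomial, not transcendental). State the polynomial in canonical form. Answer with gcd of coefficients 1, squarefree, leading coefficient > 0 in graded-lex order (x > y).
First, degree: no degree-1 curve has this shape, so deg p = 2.
Next, observable constraints: among the integer gridlines, it crosses the y-axis at y ∈ {-1, 0}; it meets the x-axis at x = 0 (among the integer gridlines).
Finally, the integer polynomial consistent with all of this is the stated p.

2*x^2 + 3*x*y + 2*y^2 - 3*x + 2*y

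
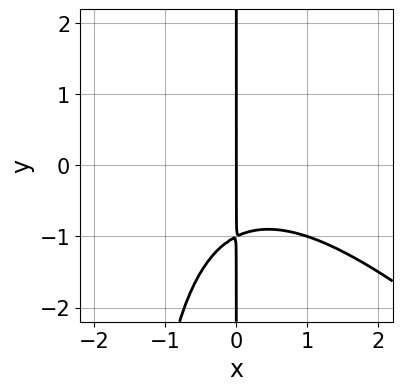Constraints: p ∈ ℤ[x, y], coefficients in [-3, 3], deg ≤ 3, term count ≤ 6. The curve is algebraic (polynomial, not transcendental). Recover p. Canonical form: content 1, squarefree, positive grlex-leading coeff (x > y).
(a) Degree: a generic line meets the curve in up to 3 points, so deg p = 3.
(b) Against the integer gridlines: every point of the y-axis in the box is on the curve; it meets the x-axis at x = 0 (among the integer gridlines).
(c) Fitting integer coefficients to these (and the overall shape) gives p.

x^3 + x^2*y + 2*x*y + 2*x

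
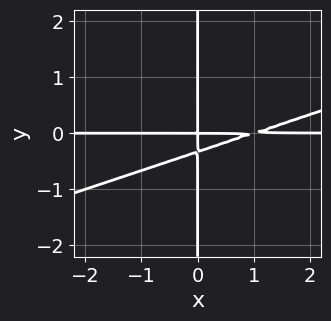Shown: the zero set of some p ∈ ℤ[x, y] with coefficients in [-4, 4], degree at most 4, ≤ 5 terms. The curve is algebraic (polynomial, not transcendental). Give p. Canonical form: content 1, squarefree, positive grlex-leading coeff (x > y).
1. Degree: no degree-2 curve has this shape, so deg p = 3.
2. Observable constraints: the visible y-axis segment lies entirely on the curve; the visible x-axis segment lies entirely on the curve.
3. Assembling these constraints gives the stated polynomial.

x^2*y - 3*x*y^2 - x*y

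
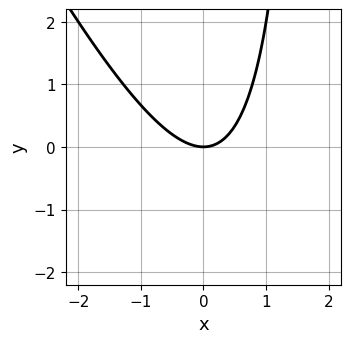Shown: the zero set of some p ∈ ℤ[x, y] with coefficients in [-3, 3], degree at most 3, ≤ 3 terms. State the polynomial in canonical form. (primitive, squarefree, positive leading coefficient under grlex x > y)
2*x^2 + x*y - 2*y

(a) Degree: a generic line meets the curve in up to 2 points, so deg p = 2.
(b) Checking where it meets the axes: it meets the x-axis at x = 0 (among the integer gridlines); it meets the y-axis at y = 0 (among the integer gridlines).
(c) Together with the visible shape, these determine p as stated.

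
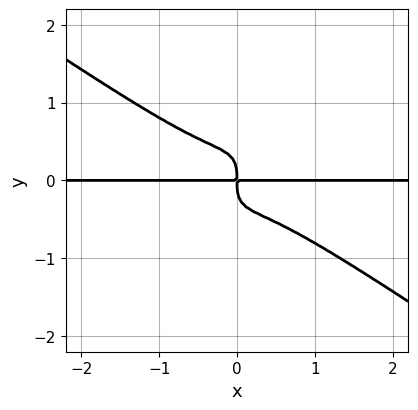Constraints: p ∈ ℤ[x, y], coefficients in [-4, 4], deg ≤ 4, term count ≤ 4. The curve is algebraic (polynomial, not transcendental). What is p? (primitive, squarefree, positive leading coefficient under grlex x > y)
2*x^3*y - 3*x*y^3 + 2*y^4 + x*y

Degree: a generic line meets the curve in up to 4 points, so deg p = 4.
Reading off the gridlines: every point of the x-axis in the box is on the curve.
Fitting integer coefficients to these (and the overall shape) gives p.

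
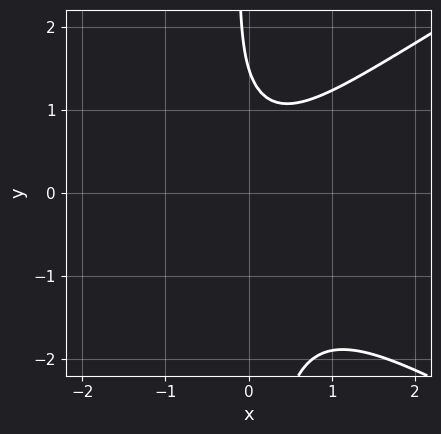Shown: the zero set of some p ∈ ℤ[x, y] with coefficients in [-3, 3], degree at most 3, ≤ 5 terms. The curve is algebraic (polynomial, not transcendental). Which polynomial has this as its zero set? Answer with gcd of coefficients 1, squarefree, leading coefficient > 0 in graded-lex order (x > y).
x^3 - 3*x*y^2 + 3*x^2 - 2*y + 3

1. The degree is 3 — no degree-2 curve has this shape.
2. Against the integer gridlines: it misses every integer gridline on the x-axis.
3. Together with the visible shape, these determine p as stated.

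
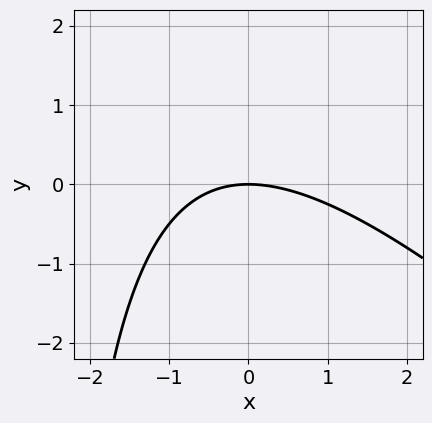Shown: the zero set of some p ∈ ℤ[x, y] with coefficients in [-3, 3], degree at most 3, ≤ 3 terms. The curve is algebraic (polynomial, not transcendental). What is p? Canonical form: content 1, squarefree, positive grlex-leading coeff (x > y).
The degree is 2 — a generic line meets the curve in up to 2 points.
Checking where it meets the axes: it meets the x-axis at x = 0 (among the integer gridlines); one y-axis crossing is at y = 0.
Fitting integer coefficients to these (and the overall shape) gives p.

x^2 + x*y + 3*y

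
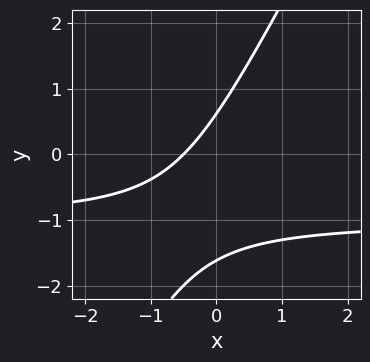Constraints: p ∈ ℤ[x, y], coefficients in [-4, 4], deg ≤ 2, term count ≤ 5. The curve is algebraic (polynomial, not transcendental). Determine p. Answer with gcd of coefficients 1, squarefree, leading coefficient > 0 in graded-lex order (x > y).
deg p = 2. The shape is more complex than any degree-1 curve.
Solving for integer coefficients yields p as stated.

2*x*y - y^2 + 2*x - y + 1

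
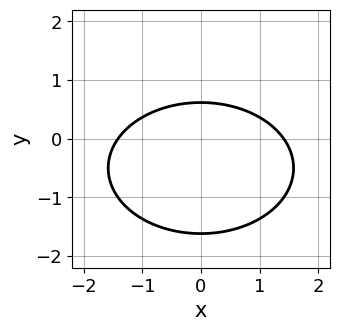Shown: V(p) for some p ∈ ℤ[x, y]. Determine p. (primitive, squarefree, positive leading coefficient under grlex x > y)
1. The degree is 2 — no degree-1 curve has this shape.
2. Symmetries: mirror symmetry x ↦ −x ⇒ only even powers of x.
3. Assembling these constraints gives the stated polynomial.

x^2 + 2*y^2 + 2*y - 2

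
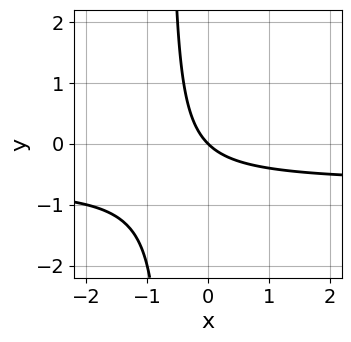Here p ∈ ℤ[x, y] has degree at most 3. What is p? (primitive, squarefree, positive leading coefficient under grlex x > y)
3*x*y + 2*x + 2*y

1. The degree is 2 — no degree-1 curve has this shape.
2. Checking where it meets the axes: it crosses the x-axis at the gridline x = 0; one y-axis crossing is at y = 0.
3. The integer polynomial consistent with all of this is the stated p.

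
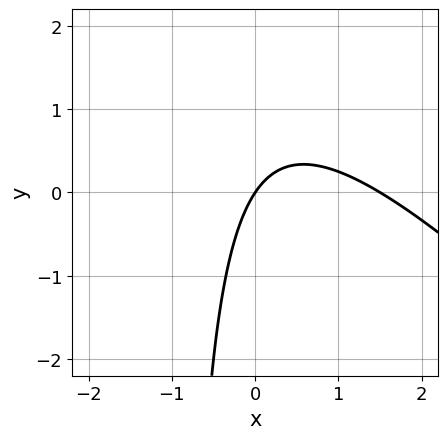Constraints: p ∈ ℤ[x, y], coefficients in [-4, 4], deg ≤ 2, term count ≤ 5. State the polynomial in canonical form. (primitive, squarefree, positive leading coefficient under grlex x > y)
2*x^2 + 2*x*y - 3*x + 2*y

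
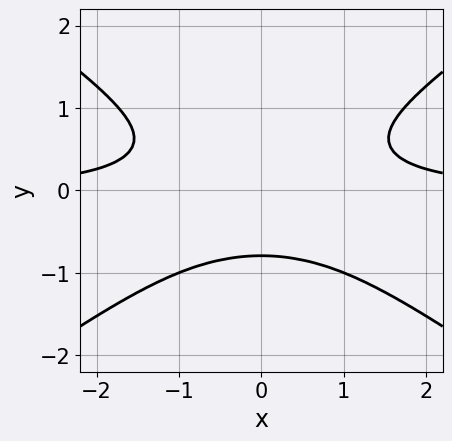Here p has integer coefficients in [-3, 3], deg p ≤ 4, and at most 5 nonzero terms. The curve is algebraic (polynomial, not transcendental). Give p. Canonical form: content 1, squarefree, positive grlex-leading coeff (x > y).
First, degree: no degree-2 curve has this shape, so deg p = 3.
Then, symmetries: it's symmetric under x → −x, forcing even powers of x.
Next, observable constraints: the curve avoids every integer x-axis point in the box.
Finally, the integer polynomial consistent with all of this is the stated p.

x^2*y - 2*y^3 - 1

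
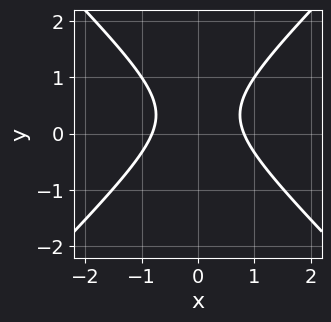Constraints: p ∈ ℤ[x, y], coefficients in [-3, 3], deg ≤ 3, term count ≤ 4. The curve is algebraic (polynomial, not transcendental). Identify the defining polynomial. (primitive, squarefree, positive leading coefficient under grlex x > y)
deg p = 2. The shape is more complex than any degree-1 curve.
Symmetries: it's symmetric under x → −x, forcing even powers of x.
From the axis intercepts and sections: it misses every integer gridline on the y-axis.
Assembling these constraints gives the stated polynomial.

3*x^2 - 3*y^2 + 2*y - 2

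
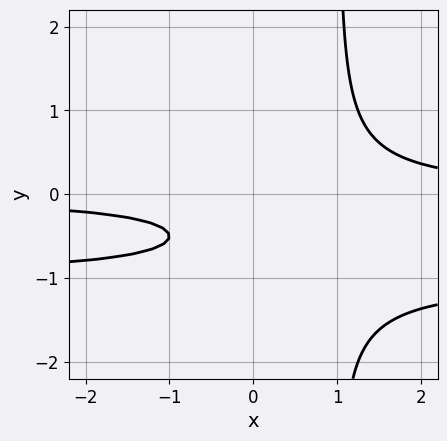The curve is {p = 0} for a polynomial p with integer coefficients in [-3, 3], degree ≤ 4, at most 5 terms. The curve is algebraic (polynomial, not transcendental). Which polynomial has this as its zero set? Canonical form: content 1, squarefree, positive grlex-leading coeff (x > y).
Degree: the shape is more complex than any degree-2 curve, so deg p = 3.
Checking where it meets the axes: no x-intercept at any integer in the box; no y-intercept at any integer in the box.
Putting this together gives p.

2*x*y^2 + 2*x*y - 2*y^2 - 2*y - 1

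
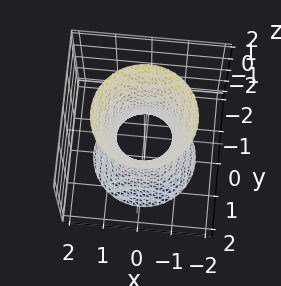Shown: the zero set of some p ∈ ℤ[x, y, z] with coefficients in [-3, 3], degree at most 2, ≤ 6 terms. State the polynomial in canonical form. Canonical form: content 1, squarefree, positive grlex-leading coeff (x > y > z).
3*x^2 + 3*y^2 - z^2 - 2

deg p = 2.
Symmetries: mirror symmetry z ↦ −z ⇒ only even powers of z; the z-axis is an axis of rotation, so x and y enter only as x² + y².
Against the integer gridlines: no z-intercept at any integer in the box; a circular section at z = -2 has radius between 1 and 2.
These observations pin down the coefficients.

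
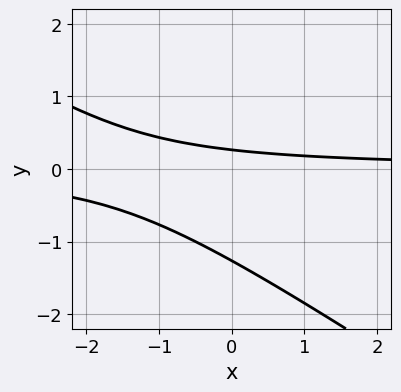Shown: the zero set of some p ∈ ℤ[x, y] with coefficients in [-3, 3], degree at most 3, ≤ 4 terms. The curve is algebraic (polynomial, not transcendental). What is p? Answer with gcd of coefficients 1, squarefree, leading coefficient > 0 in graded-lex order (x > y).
2*x*y + 3*y^2 + 3*y - 1

1. The degree is 2 — a generic line meets the curve in up to 2 points.
2. From the visible intercepts: the curve avoids every integer x-axis point in the box.
3. Together with the visible shape, these determine p as stated.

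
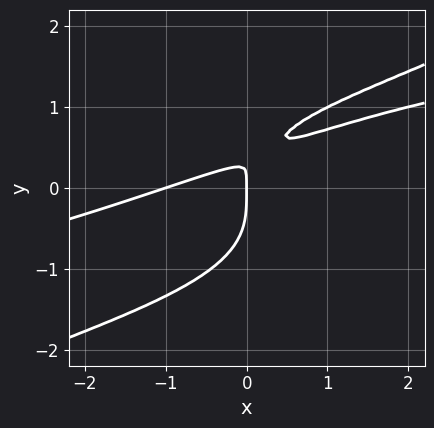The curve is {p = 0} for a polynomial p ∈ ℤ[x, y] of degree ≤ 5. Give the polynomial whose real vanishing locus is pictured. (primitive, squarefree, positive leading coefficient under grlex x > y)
Degree: the shape is more complex than any degree-3 curve, so deg p = 4.
Against the integer gridlines: the x-axis gridline crossings are at x ∈ {-1, 0}; it crosses the y-axis at the gridline y = 0.
Assembling these constraints gives the stated polynomial.

x*y^3 - 2*y^4 - x^2 + 3*x*y - x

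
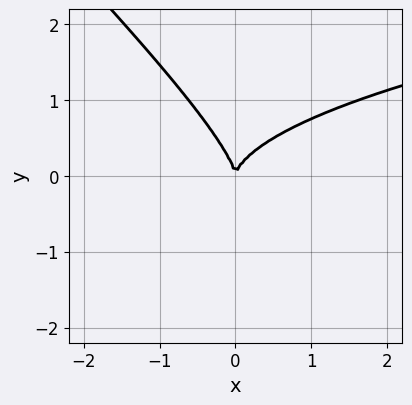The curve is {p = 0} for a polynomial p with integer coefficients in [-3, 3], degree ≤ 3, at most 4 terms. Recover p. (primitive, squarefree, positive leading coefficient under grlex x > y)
(a) Degree: no degree-2 curve has this shape, so deg p = 3.
(b) Checking where it meets the axes: it crosses the y-axis at the gridline y = 0; it crosses the x-axis at the gridline x = 0.
(c) Matching integer coefficients to the picture gives p.

x*y^2 + y^3 - x^2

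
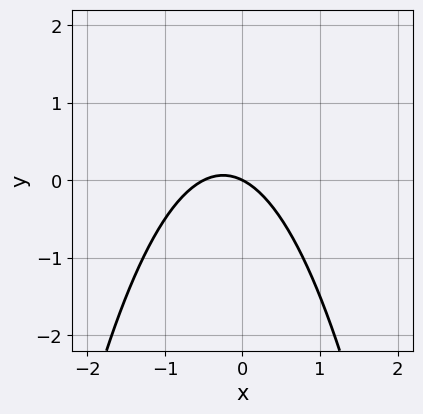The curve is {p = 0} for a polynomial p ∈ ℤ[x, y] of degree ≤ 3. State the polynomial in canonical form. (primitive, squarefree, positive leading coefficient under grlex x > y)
First, deg p = 2. No degree-1 curve has this shape.
Next, checking where it meets the axes: one y-axis crossing is at y = 0; one x-axis crossing is at x = 0.
Finally, matching integer coefficients to the picture gives p.

2*x^2 + x + 2*y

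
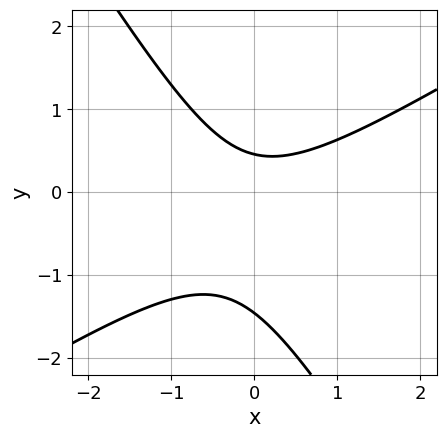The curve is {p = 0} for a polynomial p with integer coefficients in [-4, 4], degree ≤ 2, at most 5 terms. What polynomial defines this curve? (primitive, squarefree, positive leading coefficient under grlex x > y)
3*x^2 - 3*x*y - 3*y^2 - 3*y + 2

(a) deg p = 2. The shape is more complex than any degree-1 curve.
(b) Against the integer gridlines: the curve avoids every integer x-axis point in the box.
(c) The integer polynomial consistent with all of this is the stated p.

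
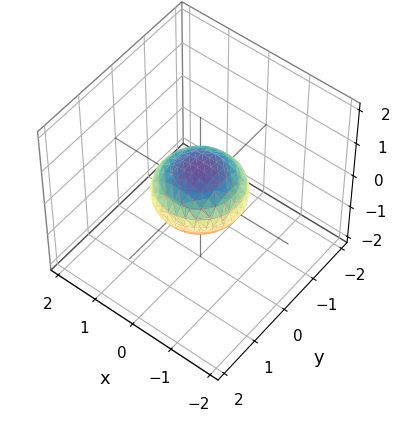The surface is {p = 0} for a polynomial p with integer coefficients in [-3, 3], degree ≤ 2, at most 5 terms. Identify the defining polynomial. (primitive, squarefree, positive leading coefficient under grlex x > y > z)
x^2 + y^2 + 2*z^2 - 1

(a) deg p = 2. A closed, bounded, convex surface; a quadric.
(b) Symmetries: it's symmetric under z → −z, forcing even powers of z; the surface is invariant under rotation about z: p = q(x² + y², z).
(c) Observable constraints: among the integer gridlines, it crosses the x-axis at x ∈ {-1, 1}; among the integer gridlines, it crosses the y-axis at y ∈ {-1, 1}.
(d) Putting this together gives p.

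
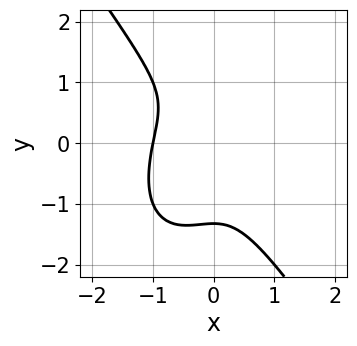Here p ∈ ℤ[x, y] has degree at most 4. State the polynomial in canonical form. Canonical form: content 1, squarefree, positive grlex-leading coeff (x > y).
3*x^3 + y^3 + 2*x^2 - y + 1

Degree: the shape is more complex than any degree-2 curve, so deg p = 3.
From the axis intercepts and sections: it crosses the x-axis at the gridline x = -1.
Putting this together gives p.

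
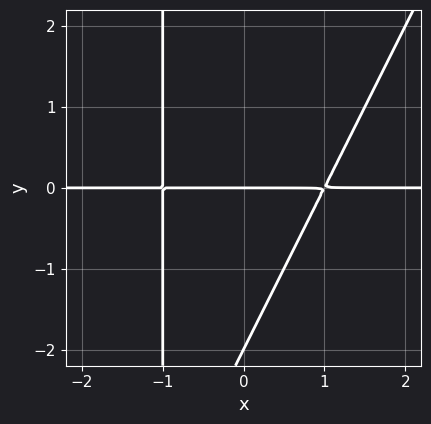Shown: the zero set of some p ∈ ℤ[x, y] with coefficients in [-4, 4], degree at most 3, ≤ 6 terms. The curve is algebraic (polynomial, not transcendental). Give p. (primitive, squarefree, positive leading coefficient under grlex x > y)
2*x^2*y - x*y^2 - y^2 - 2*y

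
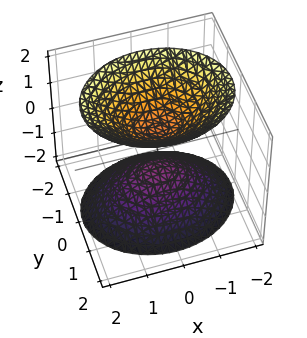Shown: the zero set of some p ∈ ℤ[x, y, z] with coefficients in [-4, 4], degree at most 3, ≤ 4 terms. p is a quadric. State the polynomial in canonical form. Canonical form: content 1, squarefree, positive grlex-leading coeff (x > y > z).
2*x^2 + 3*y^2 - 2*z^2 + 1

1. There are 2 components. They look like related sheets of one shape, so recover p as a whole.
2. Degree: two sheets facing apart; a quadric, so deg p = 2.
3. Symmetries: it's symmetric under y → −y, forcing even powers of y; the z ↦ −z reflection is a symmetry, so z appears only in even powers; it's symmetric under x → −x, forcing even powers of x.
4. From the axis intercepts and sections: it misses every integer gridline on the x-axis; the surface avoids every integer y-axis point in the box.
5. These observations pin down the coefficients.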